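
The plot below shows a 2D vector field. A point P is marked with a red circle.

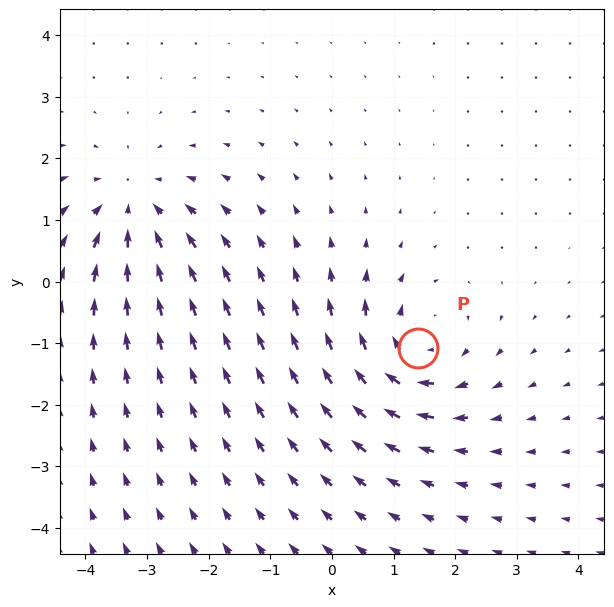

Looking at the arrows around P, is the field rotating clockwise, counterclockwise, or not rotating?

clockwise

Near P at (1.4, -1.1) the arrows circulate clockwise. The curl (z-component) there is about -5; negative curl means clockwise rotation.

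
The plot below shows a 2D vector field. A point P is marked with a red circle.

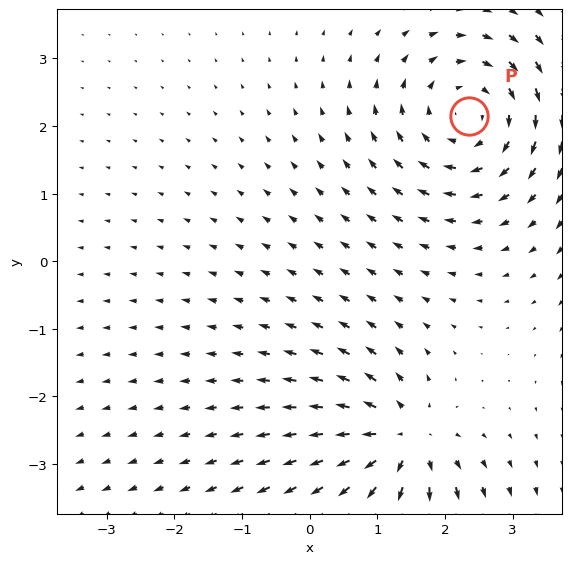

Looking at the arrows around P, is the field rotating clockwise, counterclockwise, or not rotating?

clockwise

Near P at (2.4, 2.1) the arrows circulate clockwise. The curl (z-component) there is about -4; negative curl means clockwise rotation.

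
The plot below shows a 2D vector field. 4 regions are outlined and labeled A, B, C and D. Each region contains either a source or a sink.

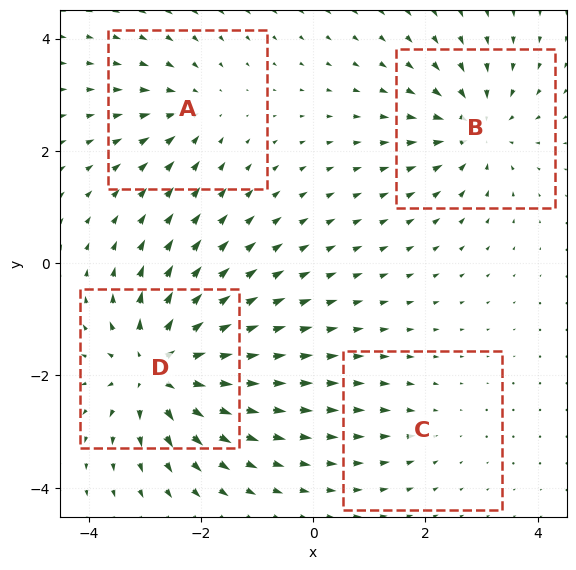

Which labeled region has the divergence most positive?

Divergence at each region's feature centre — A: about -4, B: about -5, C: about -2, D: about +8. Region D is most positive.

D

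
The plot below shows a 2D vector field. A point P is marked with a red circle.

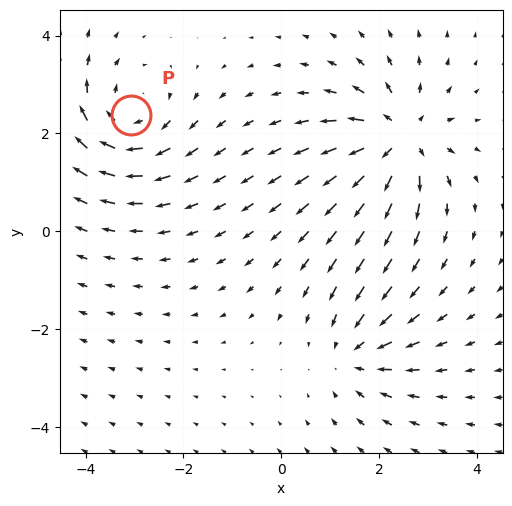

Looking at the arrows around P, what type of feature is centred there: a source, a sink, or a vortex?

At P (-3.1, 2.4) the arrows circulate clockwise. Divergence ≈0, curl about -4 — near-zero divergence with nonzero curl is a vortex.

vortex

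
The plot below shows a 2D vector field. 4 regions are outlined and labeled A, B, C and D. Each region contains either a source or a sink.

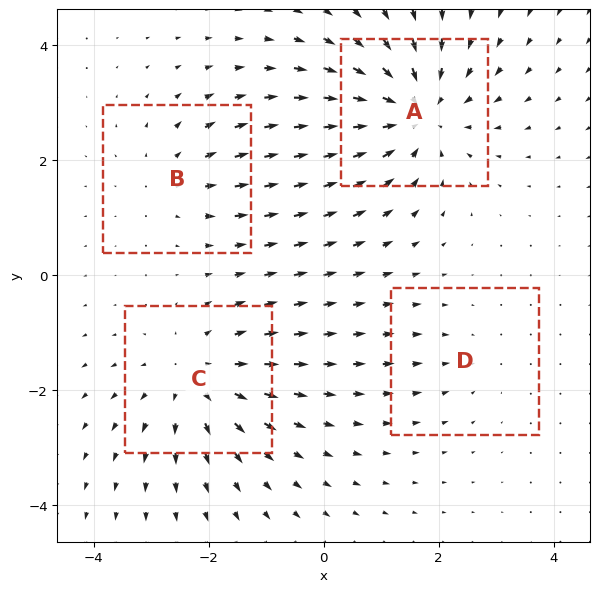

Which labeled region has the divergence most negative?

A

Divergence at each region's feature centre — A: about -6, B: about +3, C: about +4, D: about -2. Region A is most negative.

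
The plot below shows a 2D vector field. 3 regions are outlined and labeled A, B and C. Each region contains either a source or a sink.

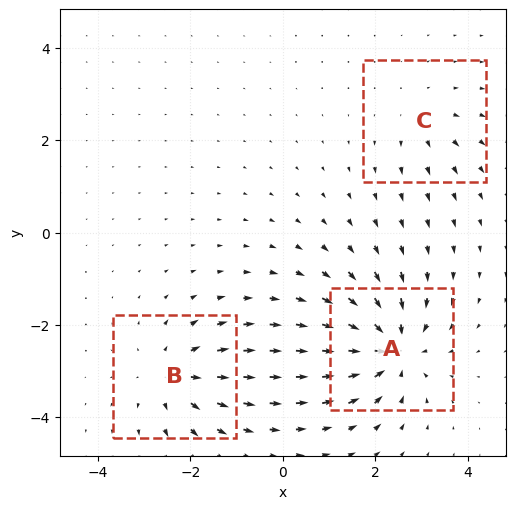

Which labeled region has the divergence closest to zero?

C

Divergence at each region's feature centre — A: about -5, B: about +4, C: about +2. Region C is closest to zero.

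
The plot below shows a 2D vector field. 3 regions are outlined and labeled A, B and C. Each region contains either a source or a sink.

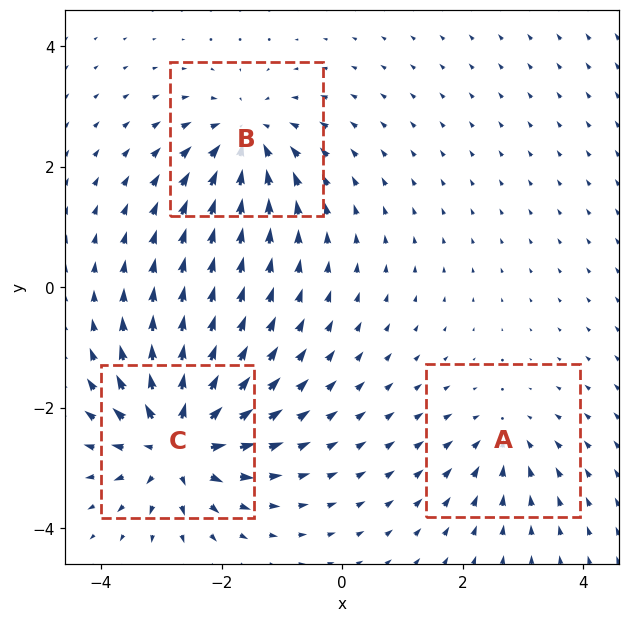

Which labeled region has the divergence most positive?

C

Divergence at each region's feature centre — A: about -3, B: about -4, C: about +6. Region C is most positive.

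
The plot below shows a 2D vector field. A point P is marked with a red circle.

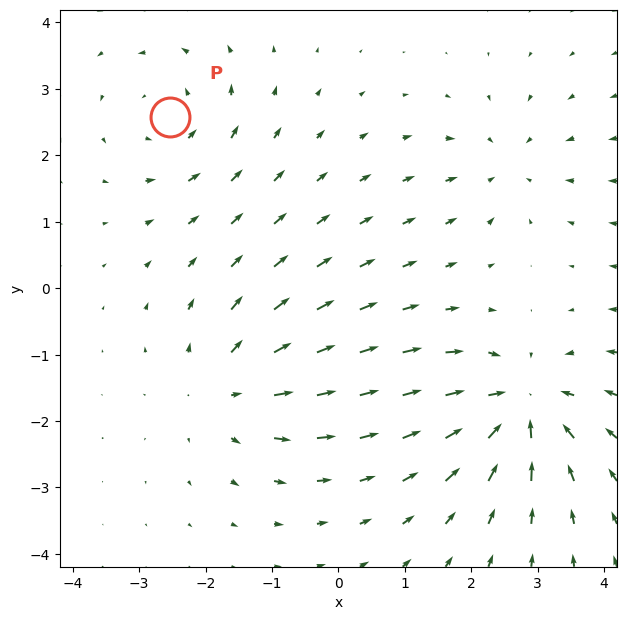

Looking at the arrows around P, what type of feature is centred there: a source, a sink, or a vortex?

At P (-2.5, 2.6) the arrows circulate counterclockwise. Divergence ≈0, curl about +4 — near-zero divergence with nonzero curl is a vortex.

vortex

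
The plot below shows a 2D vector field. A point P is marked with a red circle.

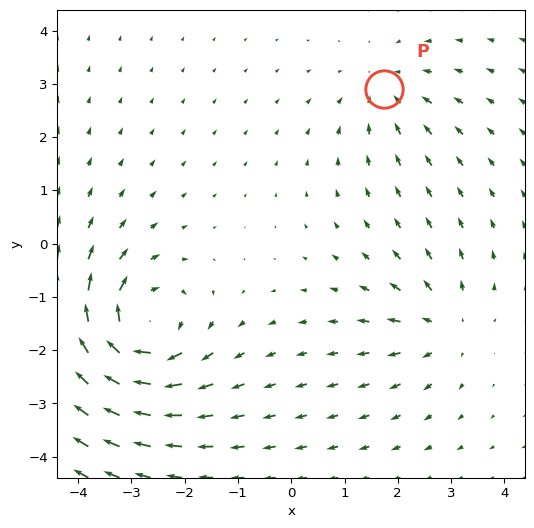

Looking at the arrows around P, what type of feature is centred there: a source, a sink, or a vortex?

sink

At P (1.7, 2.9) the arrows converge inward. Divergence about -2, curl ≈0 — negative divergence with near-zero curl is a sink.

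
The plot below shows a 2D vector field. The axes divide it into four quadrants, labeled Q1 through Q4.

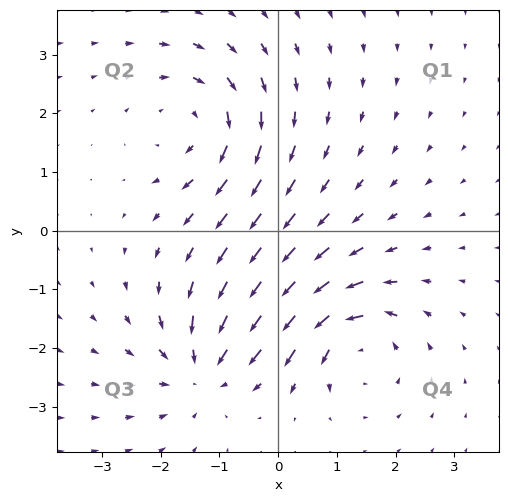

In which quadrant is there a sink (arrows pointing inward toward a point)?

Q3

The sink sits at approximately (-1.3, -2.3), which lies in quadrant Q3. The divergence there is about -4, negative as expected for a sink.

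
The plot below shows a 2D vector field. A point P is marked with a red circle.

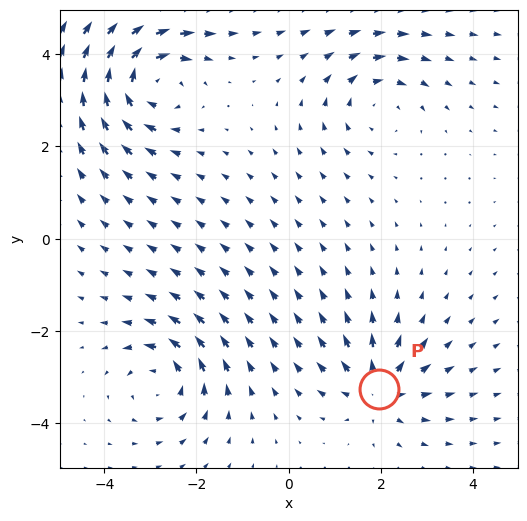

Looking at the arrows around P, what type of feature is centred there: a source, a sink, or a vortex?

source

At P (2.0, -3.3) the arrows spread outward. Divergence about +4, curl ≈0 — positive divergence with near-zero curl is a source.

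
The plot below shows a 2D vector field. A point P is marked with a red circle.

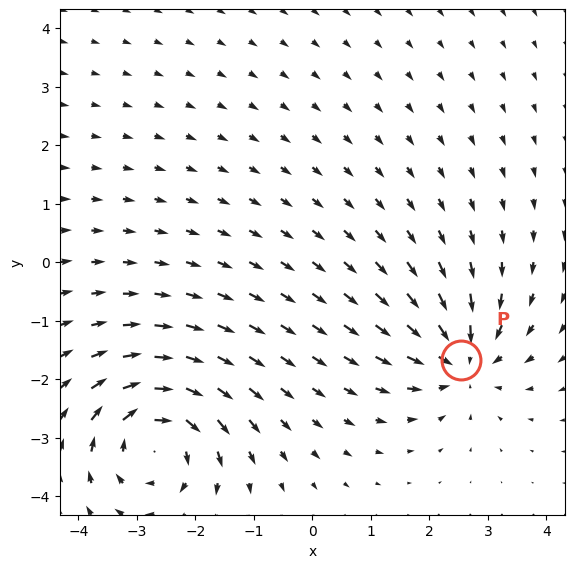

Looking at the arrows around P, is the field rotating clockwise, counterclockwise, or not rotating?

not rotating

Near P at (2.5, -1.7) the arrows show no circulation. The curl there is ≈0.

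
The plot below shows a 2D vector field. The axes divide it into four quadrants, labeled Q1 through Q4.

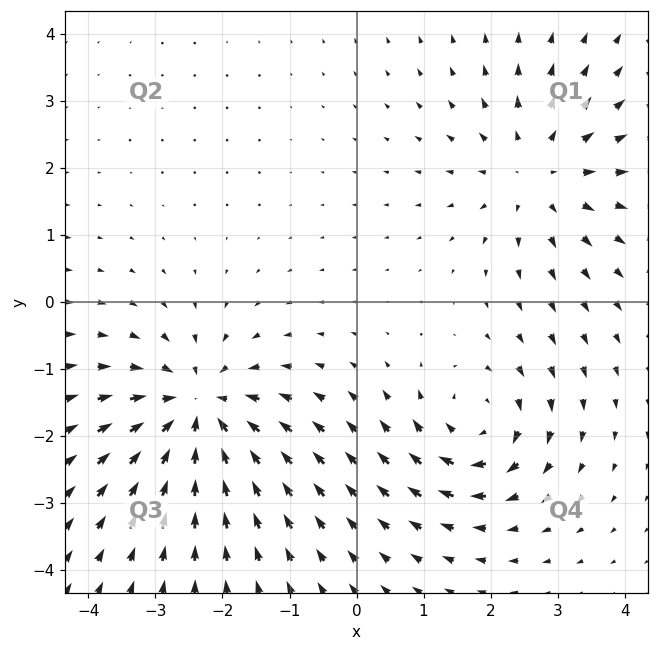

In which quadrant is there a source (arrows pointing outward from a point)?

The source sits at approximately (2.7, 1.9), which lies in quadrant Q1. The divergence there is about +3, positive as expected for a source.

Q1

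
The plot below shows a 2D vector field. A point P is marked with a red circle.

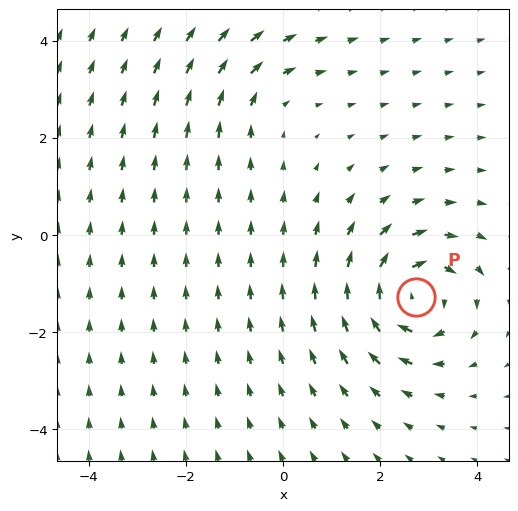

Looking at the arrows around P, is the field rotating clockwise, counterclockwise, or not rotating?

clockwise

Near P at (2.7, -1.3) the arrows circulate clockwise. The curl (z-component) there is about -6; negative curl means clockwise rotation.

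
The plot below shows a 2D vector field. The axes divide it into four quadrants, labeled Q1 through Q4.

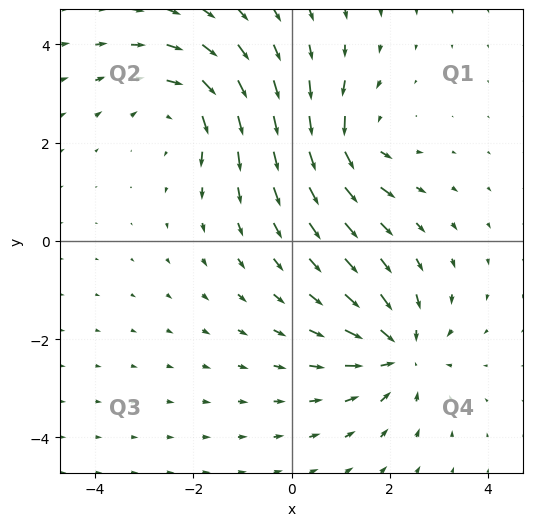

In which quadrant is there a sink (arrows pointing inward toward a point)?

The sink sits at approximately (2.2, -2.3), which lies in quadrant Q4. The divergence there is about -4, negative as expected for a sink.

Q4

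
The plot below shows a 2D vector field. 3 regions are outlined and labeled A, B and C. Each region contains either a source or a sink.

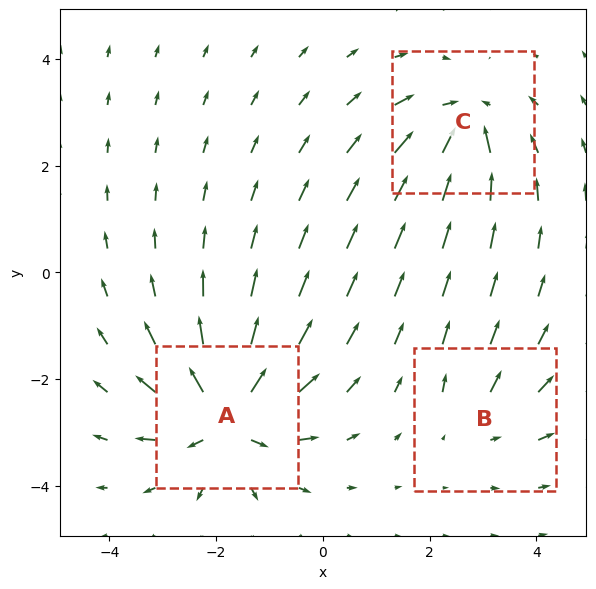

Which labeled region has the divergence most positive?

A

Divergence at each region's feature centre — A: about +6, B: about +2, C: about -4. Region A is most positive.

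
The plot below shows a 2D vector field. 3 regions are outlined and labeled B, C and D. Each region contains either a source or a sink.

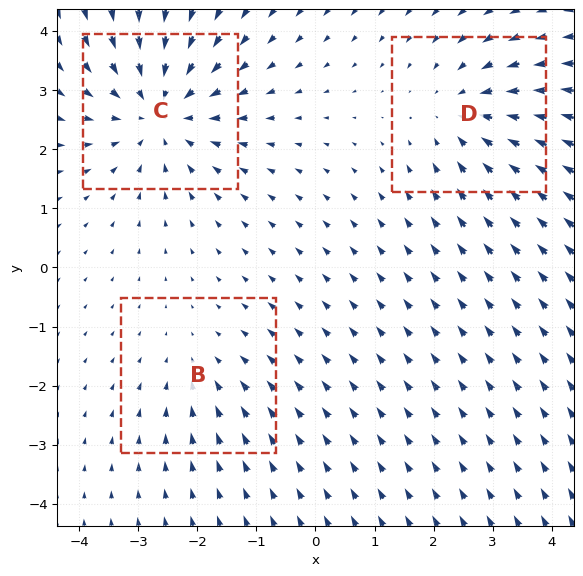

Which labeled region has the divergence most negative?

Divergence at each region's feature centre — B: about -2, C: about -4, D: about -3. Region C is most negative.

C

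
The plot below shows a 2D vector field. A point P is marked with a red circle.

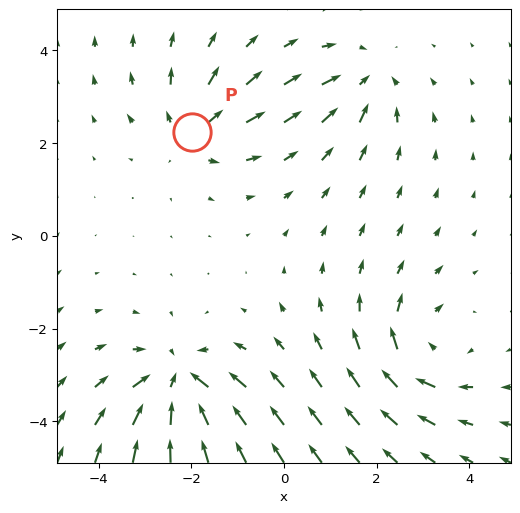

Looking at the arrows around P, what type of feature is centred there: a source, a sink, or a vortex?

source

At P (-2.0, 2.2) the arrows spread outward. Divergence about +4, curl ≈0 — positive divergence with near-zero curl is a source.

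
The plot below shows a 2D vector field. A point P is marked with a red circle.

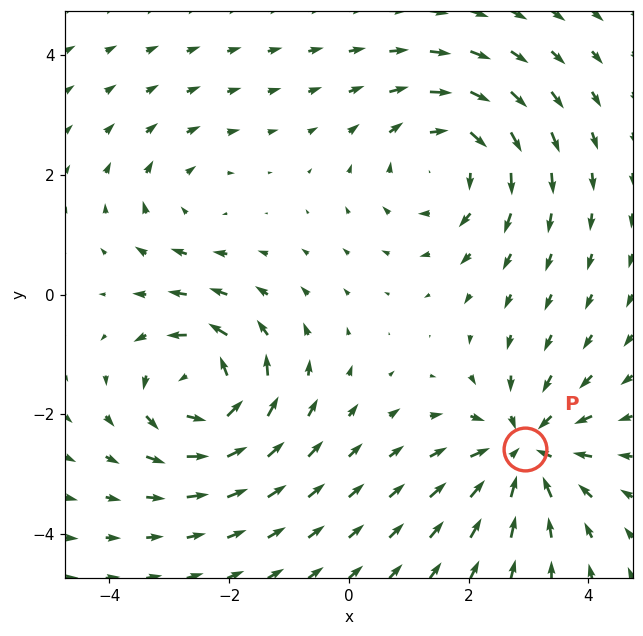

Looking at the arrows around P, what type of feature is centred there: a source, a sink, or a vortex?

At P (2.9, -2.6) the arrows converge inward. Divergence about -5, curl ≈0 — negative divergence with near-zero curl is a sink.

sink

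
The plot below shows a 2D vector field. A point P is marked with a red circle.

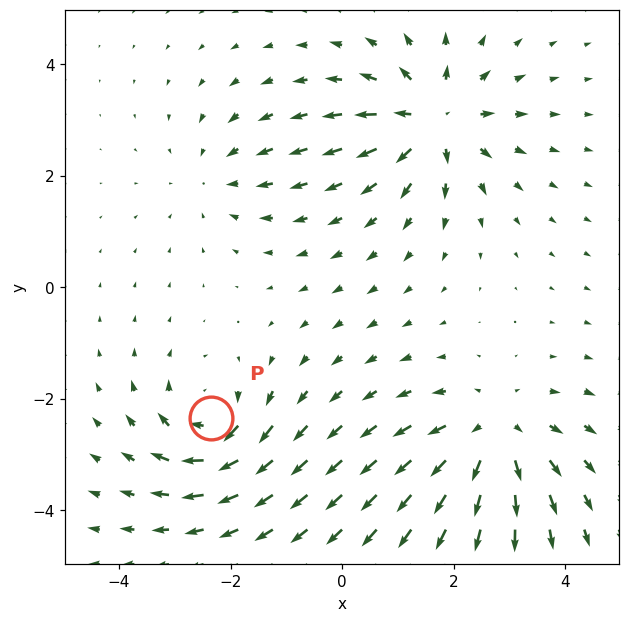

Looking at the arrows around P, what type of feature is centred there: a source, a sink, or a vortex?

At P (-2.4, -2.3) the arrows circulate clockwise. Divergence ≈0, curl about -5 — near-zero divergence with nonzero curl is a vortex.

vortex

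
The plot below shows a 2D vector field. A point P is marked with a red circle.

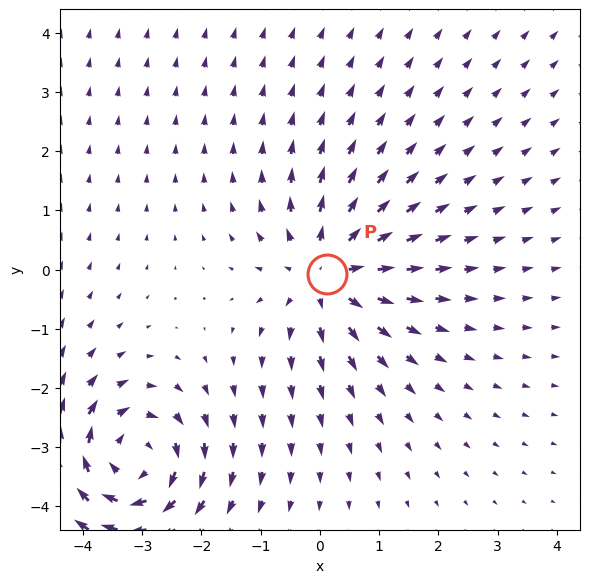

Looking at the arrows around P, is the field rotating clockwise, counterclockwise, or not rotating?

not rotating

Near P at (0.1, -0.1) the arrows show no circulation. The curl there is ≈0.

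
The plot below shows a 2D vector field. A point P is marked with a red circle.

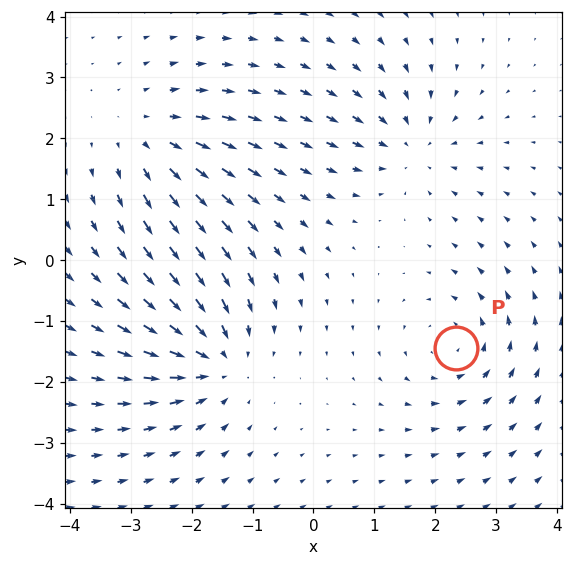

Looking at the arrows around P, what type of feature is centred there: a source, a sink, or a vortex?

vortex

At P (2.3, -1.4) the arrows circulate counterclockwise. Divergence ≈0, curl about +4 — near-zero divergence with nonzero curl is a vortex.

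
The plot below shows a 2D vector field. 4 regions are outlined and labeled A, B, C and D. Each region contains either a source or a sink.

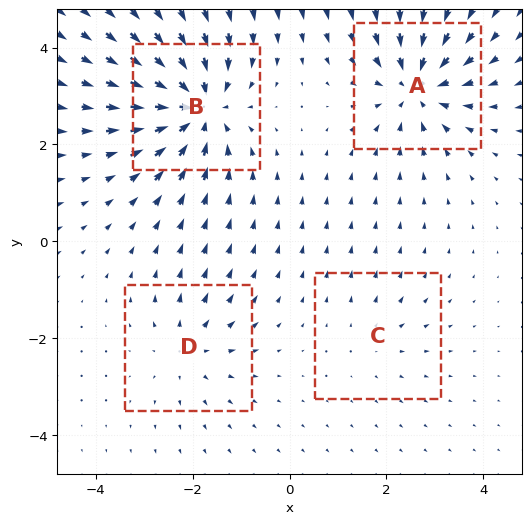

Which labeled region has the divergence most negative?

Divergence at each region's feature centre — A: about -6, B: about -7, C: about +2, D: about +3. Region B is most negative.

B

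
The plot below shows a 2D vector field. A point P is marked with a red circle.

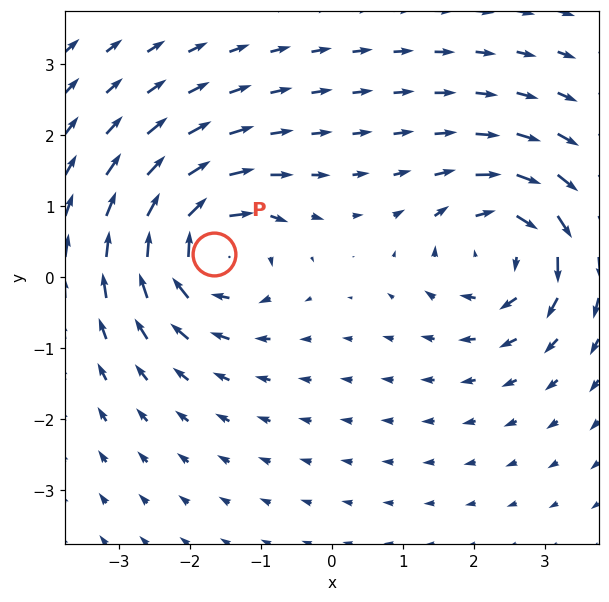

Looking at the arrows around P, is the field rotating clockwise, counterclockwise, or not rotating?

clockwise

Near P at (-1.7, 0.3) the arrows circulate clockwise. The curl (z-component) there is about -6; negative curl means clockwise rotation.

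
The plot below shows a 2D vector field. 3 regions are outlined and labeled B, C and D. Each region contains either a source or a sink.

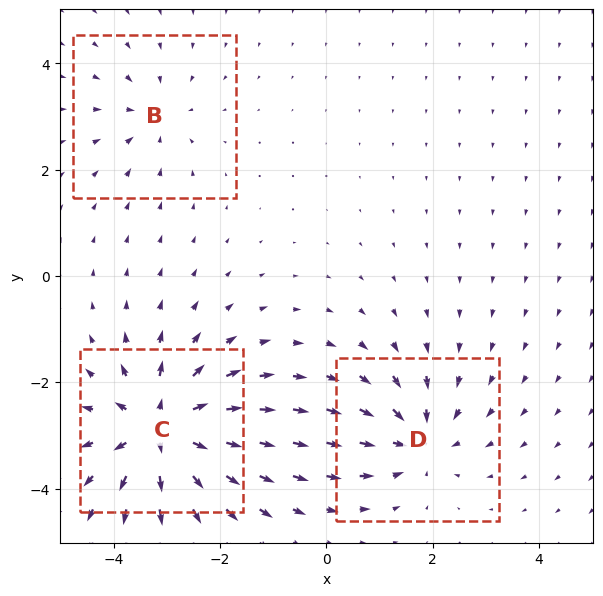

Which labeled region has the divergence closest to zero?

Divergence at each region's feature centre — B: about -2, C: about +6, D: about -4. Region B is closest to zero.

B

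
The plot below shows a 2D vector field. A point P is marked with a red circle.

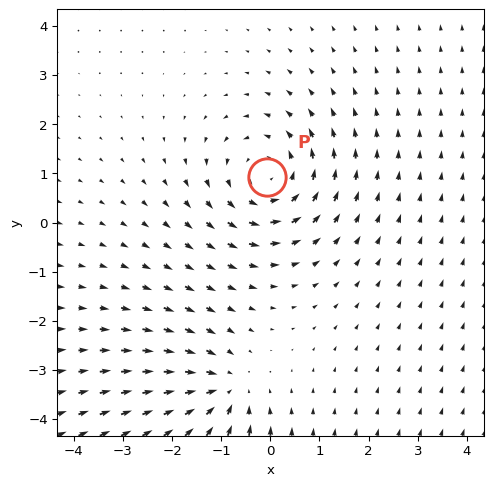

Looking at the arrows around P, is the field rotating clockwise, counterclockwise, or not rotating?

counterclockwise

Near P at (-0.1, 0.9) the arrows circulate counterclockwise. The curl (z-component) there is about +4; positive curl means counterclockwise rotation.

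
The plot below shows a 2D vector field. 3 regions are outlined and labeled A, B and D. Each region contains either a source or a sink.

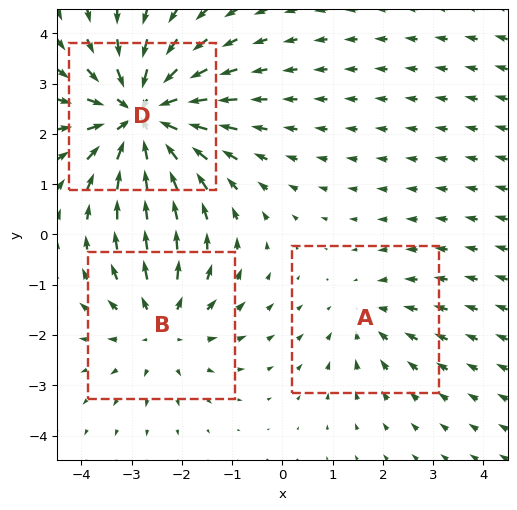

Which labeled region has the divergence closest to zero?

A

Divergence at each region's feature centre — A: about -2, B: about +3, D: about -5. Region A is closest to zero.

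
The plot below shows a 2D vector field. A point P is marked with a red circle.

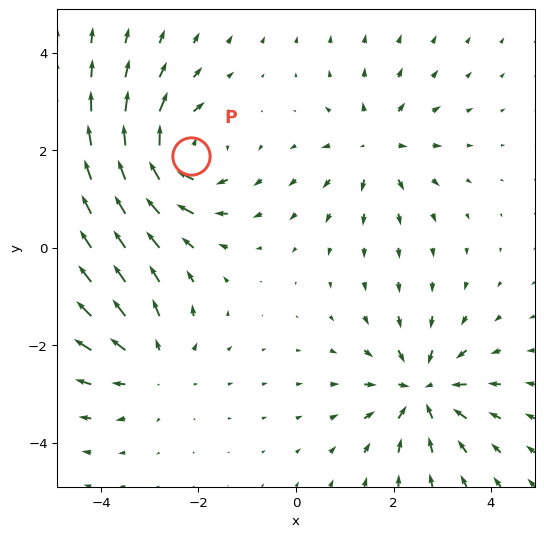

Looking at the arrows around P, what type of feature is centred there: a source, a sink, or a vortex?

vortex

At P (-2.2, 1.9) the arrows circulate clockwise. Divergence ≈0, curl about -5 — near-zero divergence with nonzero curl is a vortex.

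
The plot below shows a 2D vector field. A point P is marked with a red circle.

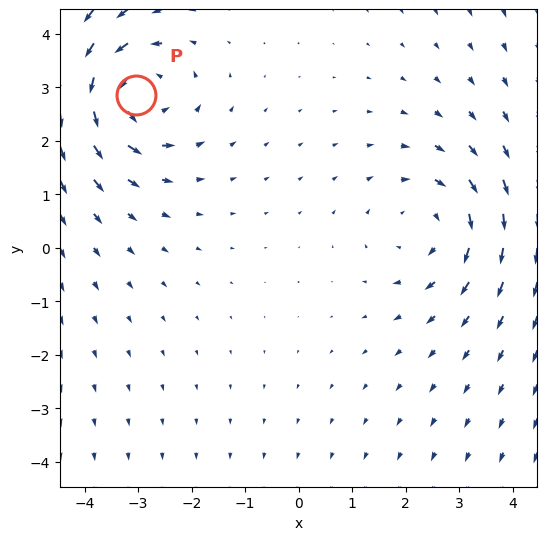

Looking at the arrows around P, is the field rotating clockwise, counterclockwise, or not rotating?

counterclockwise

Near P at (-3.0, 2.9) the arrows circulate counterclockwise. The curl (z-component) there is about +4; positive curl means counterclockwise rotation.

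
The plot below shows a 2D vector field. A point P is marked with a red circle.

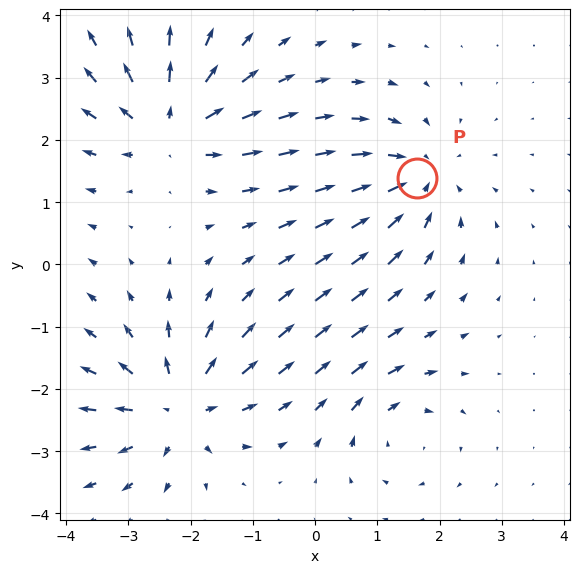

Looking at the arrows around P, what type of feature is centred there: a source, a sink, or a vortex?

At P (1.6, 1.4) the arrows converge inward. Divergence about -5, curl ≈0 — negative divergence with near-zero curl is a sink.

sink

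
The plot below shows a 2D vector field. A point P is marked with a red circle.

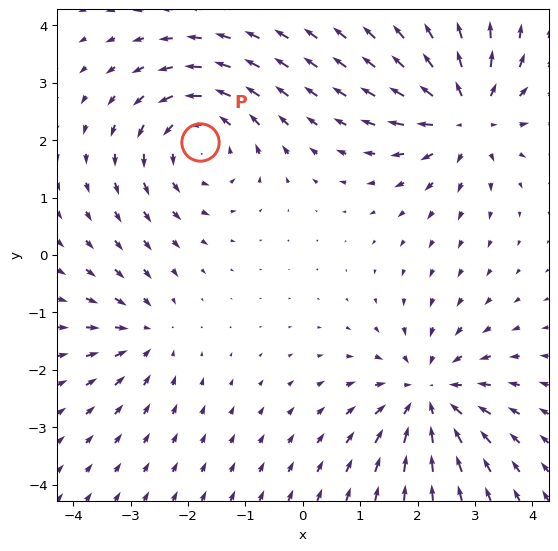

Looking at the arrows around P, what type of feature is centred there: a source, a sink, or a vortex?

At P (-1.8, 2.0) the arrows circulate counterclockwise. Divergence ≈0, curl about +5 — near-zero divergence with nonzero curl is a vortex.

vortex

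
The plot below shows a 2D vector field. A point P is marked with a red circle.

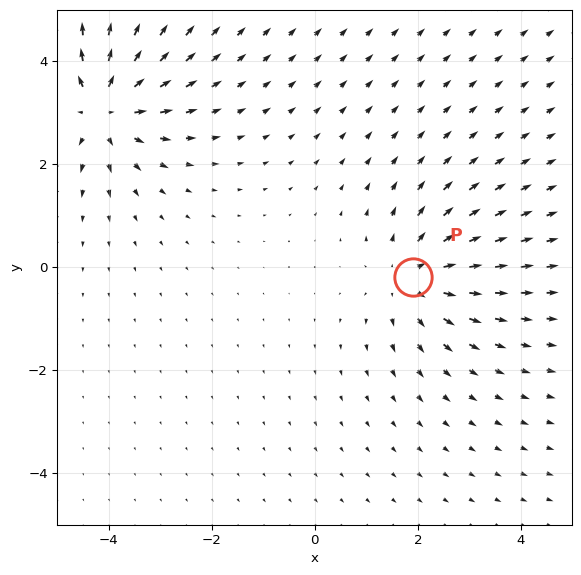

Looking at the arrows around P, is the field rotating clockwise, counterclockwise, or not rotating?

Near P at (1.9, -0.2) the arrows show no circulation. The curl there is ≈0.

not rotating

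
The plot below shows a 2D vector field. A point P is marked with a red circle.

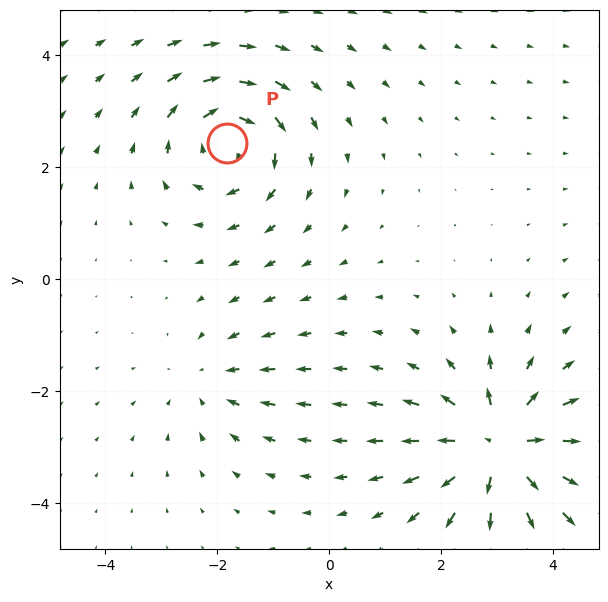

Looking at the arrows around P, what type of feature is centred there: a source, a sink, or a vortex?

vortex

At P (-1.8, 2.4) the arrows circulate clockwise. Divergence ≈0, curl about -5 — near-zero divergence with nonzero curl is a vortex.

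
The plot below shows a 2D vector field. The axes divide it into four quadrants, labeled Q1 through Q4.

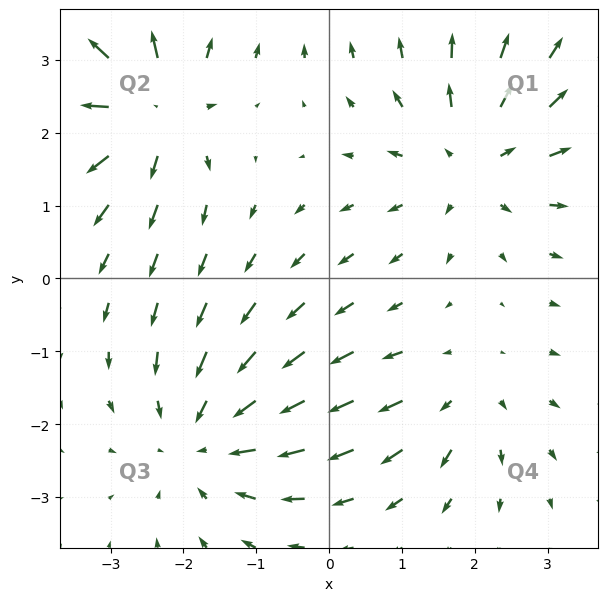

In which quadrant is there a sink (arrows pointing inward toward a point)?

The sink sits at approximately (-1.7, -2.2), which lies in quadrant Q3. The divergence there is about -4, negative as expected for a sink.

Q3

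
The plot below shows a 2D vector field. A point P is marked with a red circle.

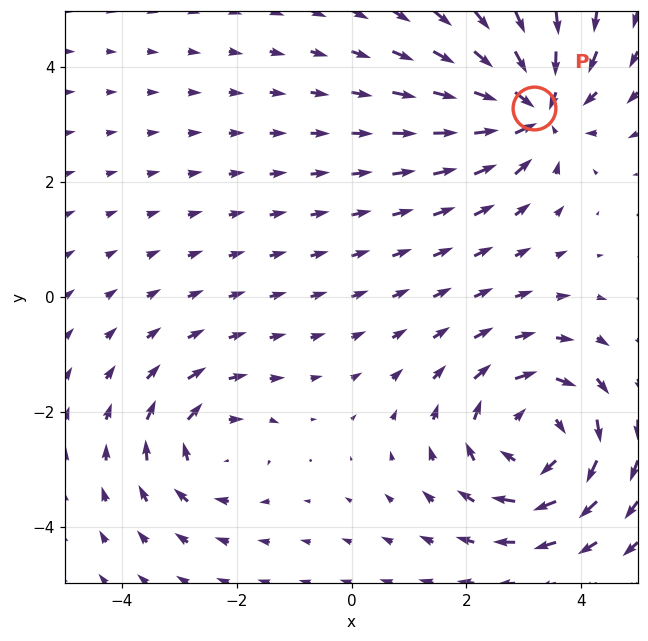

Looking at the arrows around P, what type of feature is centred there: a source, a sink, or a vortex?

sink

At P (3.2, 3.3) the arrows converge inward. Divergence about -5, curl ≈0 — negative divergence with near-zero curl is a sink.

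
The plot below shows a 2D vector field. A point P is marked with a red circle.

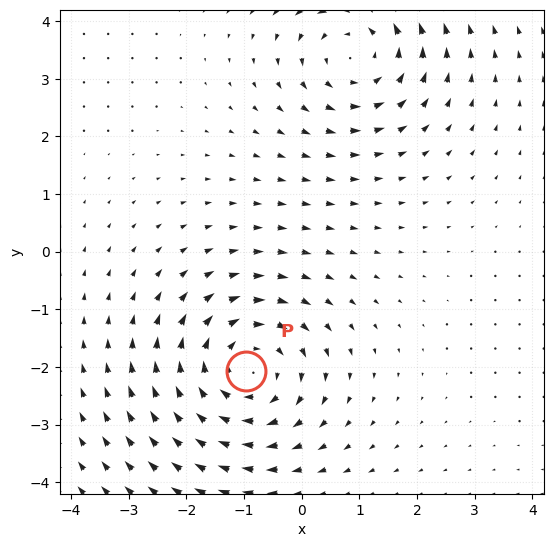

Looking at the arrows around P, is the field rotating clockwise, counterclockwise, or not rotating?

Near P at (-1.0, -2.1) the arrows circulate clockwise. The curl (z-component) there is about -4; negative curl means clockwise rotation.

clockwise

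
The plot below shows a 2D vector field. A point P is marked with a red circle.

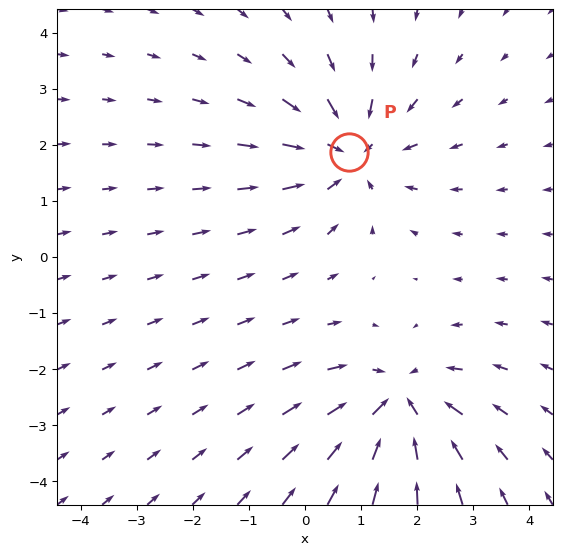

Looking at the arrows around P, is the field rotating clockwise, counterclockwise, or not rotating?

not rotating

Near P at (0.8, 1.9) the arrows show no circulation. The curl there is ≈0.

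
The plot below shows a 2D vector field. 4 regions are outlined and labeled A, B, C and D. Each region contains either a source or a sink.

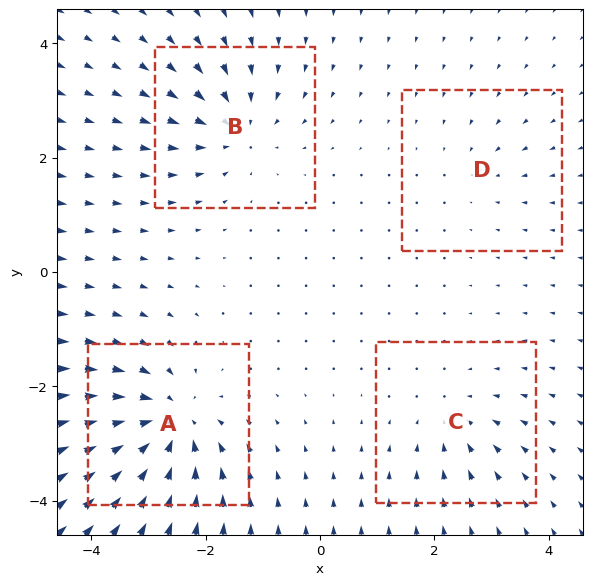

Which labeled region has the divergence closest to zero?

Divergence at each region's feature centre — A: about -7, B: about -5, C: about -3, D: about -2. Region D is closest to zero.

D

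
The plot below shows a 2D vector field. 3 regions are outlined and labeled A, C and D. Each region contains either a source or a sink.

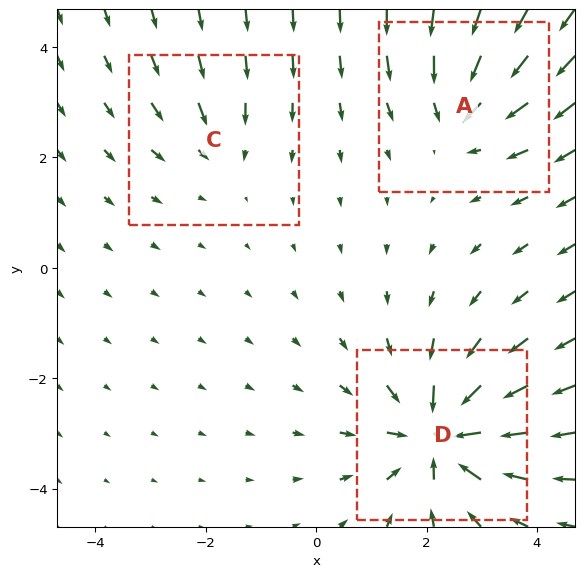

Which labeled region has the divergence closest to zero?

Divergence at each region's feature centre — A: about -4, C: about -2, D: about -6. Region C is closest to zero.

C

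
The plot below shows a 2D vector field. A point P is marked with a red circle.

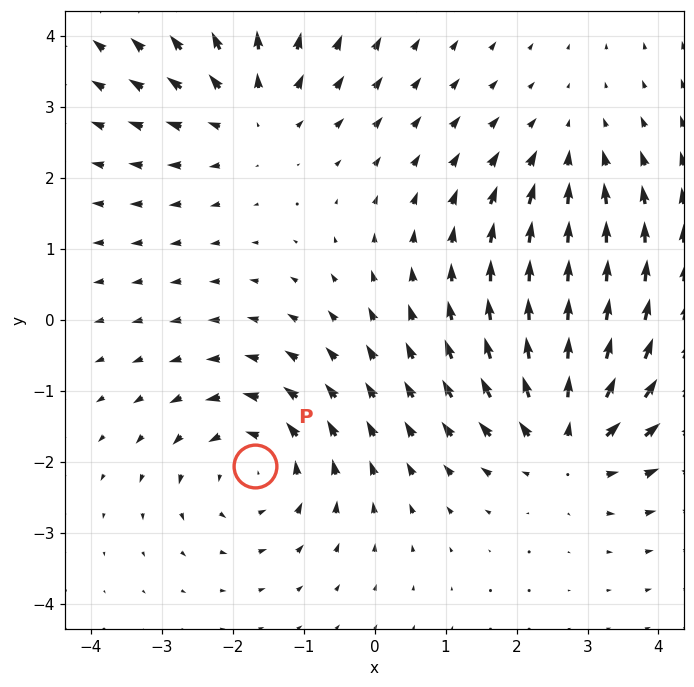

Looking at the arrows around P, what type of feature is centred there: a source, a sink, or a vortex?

At P (-1.7, -2.1) the arrows circulate counterclockwise. Divergence ≈0, curl about +4 — near-zero divergence with nonzero curl is a vortex.

vortex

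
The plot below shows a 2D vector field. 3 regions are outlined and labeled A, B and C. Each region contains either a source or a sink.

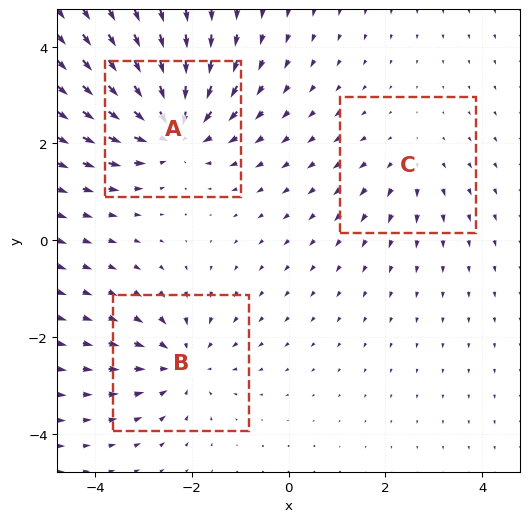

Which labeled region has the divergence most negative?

A

Divergence at each region's feature centre — A: about -5, B: about -3, C: about +2. Region A is most negative.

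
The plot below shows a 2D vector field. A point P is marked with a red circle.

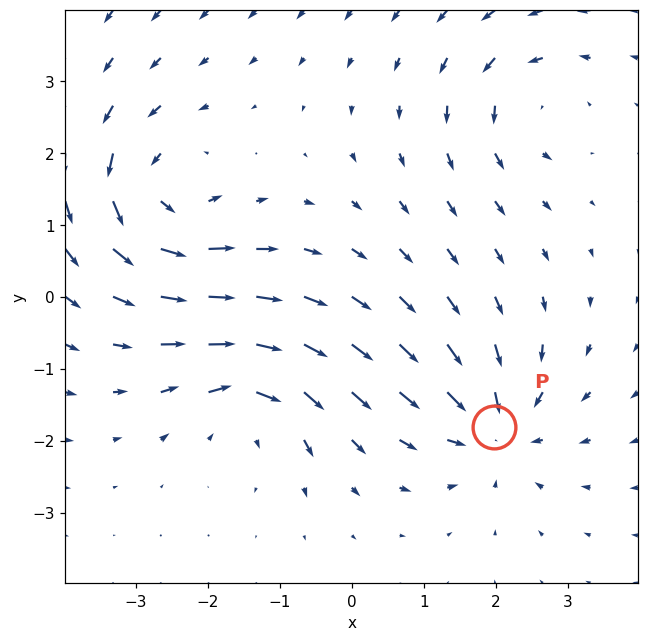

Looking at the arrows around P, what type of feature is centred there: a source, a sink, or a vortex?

At P (2.0, -1.8) the arrows converge inward. Divergence about -5, curl ≈0 — negative divergence with near-zero curl is a sink.

sink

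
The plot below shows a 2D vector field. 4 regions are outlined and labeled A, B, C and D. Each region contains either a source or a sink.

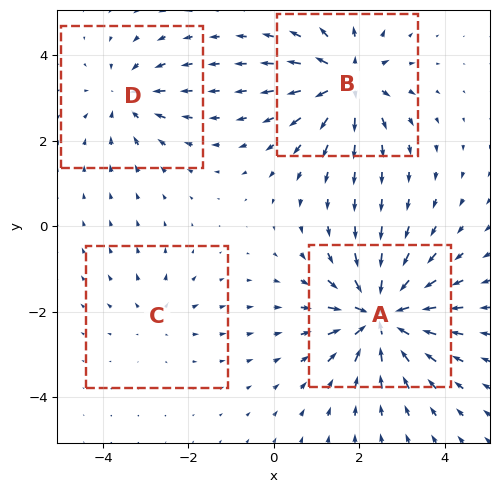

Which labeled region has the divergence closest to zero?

Divergence at each region's feature centre — A: about -8, B: about +6, C: about +2, D: about -4. Region C is closest to zero.

C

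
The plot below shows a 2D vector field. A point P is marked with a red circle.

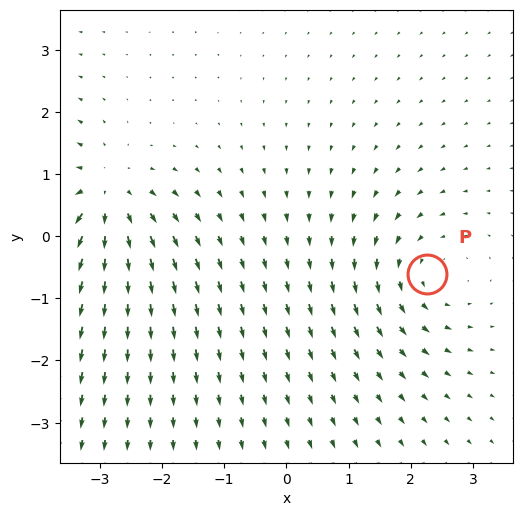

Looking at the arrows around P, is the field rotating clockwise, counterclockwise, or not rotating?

Near P at (2.3, -0.6) the arrows circulate counterclockwise. The curl (z-component) there is about +2; positive curl means counterclockwise rotation.

counterclockwise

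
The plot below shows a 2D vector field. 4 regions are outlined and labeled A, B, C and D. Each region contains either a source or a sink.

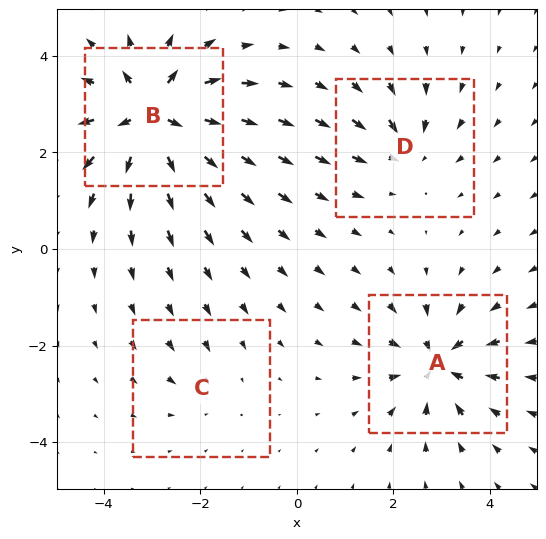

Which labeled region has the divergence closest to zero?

C

Divergence at each region's feature centre — A: about -6, B: about +9, C: about -2, D: about -4. Region C is closest to zero.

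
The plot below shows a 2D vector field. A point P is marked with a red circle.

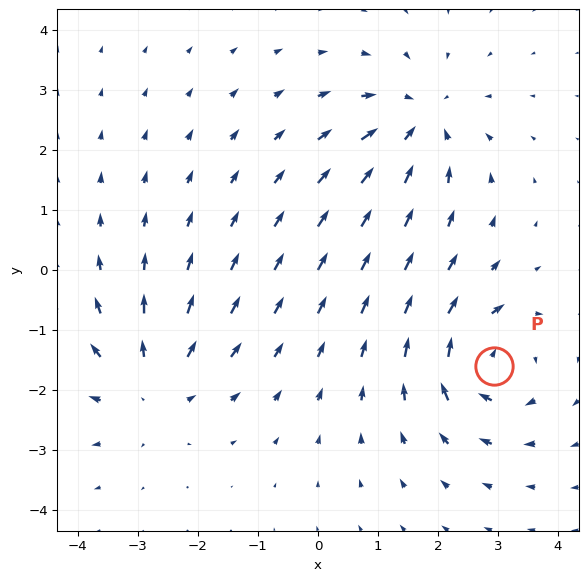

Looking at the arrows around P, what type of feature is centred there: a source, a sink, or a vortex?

At P (2.9, -1.6) the arrows circulate clockwise. Divergence ≈0, curl about -6 — near-zero divergence with nonzero curl is a vortex.

vortex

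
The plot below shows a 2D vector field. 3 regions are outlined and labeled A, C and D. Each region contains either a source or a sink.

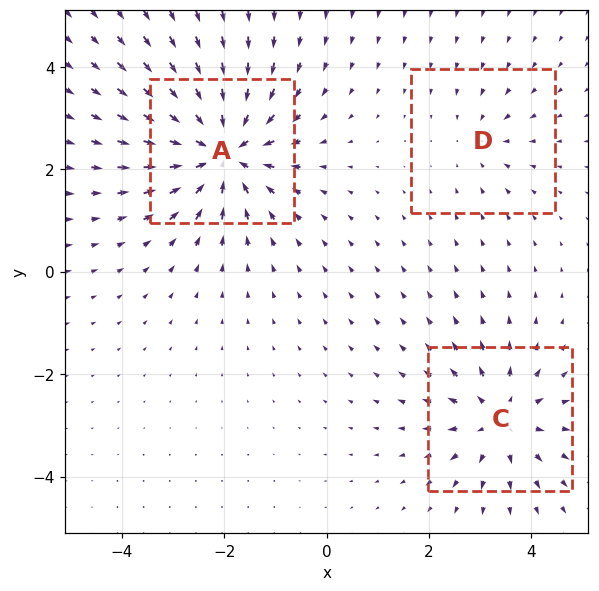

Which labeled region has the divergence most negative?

A

Divergence at each region's feature centre — A: about -6, C: about +4, D: about -2. Region A is most negative.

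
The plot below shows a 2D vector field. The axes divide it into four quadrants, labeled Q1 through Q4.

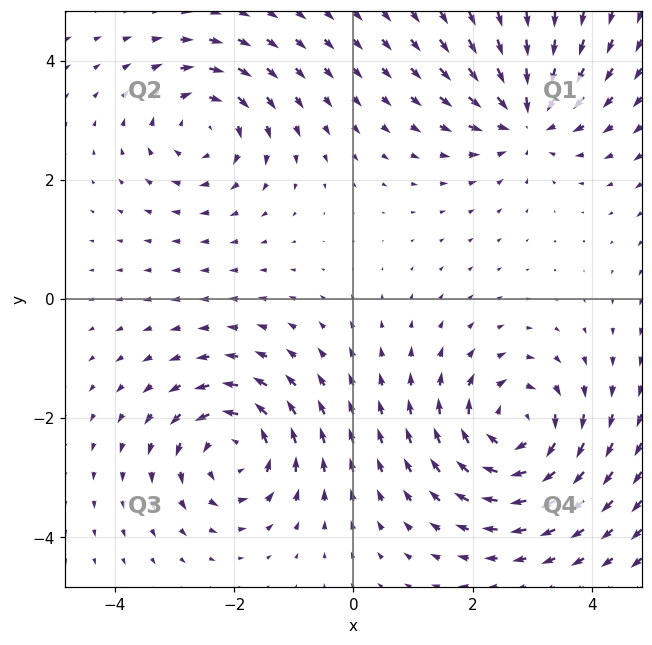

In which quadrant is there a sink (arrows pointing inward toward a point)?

Q1

The sink sits at approximately (2.9, 3.0), which lies in quadrant Q1. The divergence there is about -4, negative as expected for a sink.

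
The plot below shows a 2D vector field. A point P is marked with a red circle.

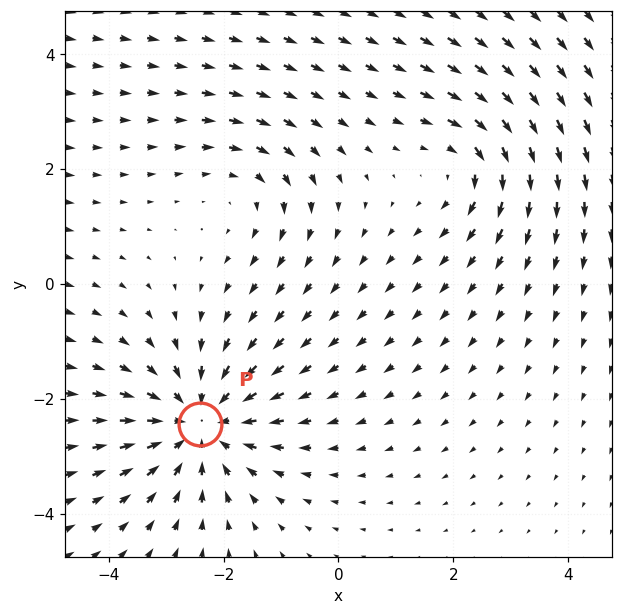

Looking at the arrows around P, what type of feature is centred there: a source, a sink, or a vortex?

At P (-2.4, -2.4) the arrows converge inward. Divergence about -4, curl ≈0 — negative divergence with near-zero curl is a sink.

sink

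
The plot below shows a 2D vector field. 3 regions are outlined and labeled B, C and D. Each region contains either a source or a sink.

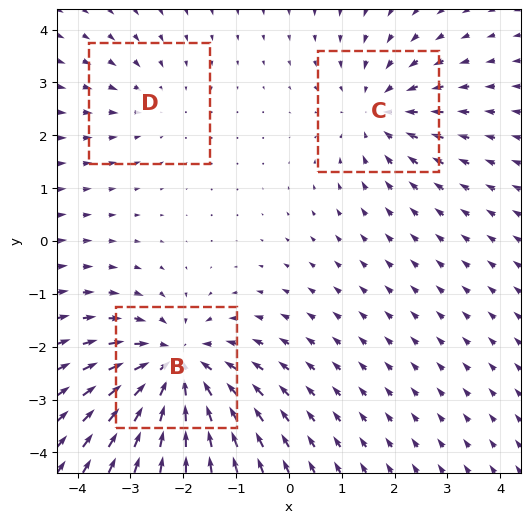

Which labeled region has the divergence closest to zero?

Divergence at each region's feature centre — B: about -5, C: about -3, D: about -2. Region D is closest to zero.

D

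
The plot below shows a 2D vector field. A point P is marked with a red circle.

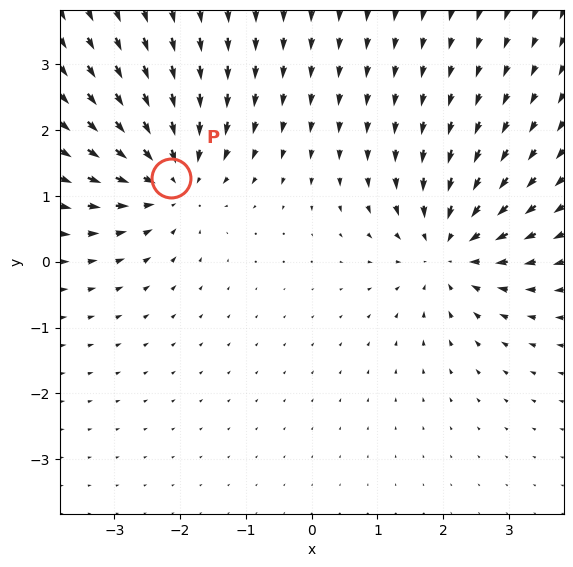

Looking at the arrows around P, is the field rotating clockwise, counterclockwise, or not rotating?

Near P at (-2.1, 1.3) the arrows show no circulation. The curl there is ≈0.

not rotating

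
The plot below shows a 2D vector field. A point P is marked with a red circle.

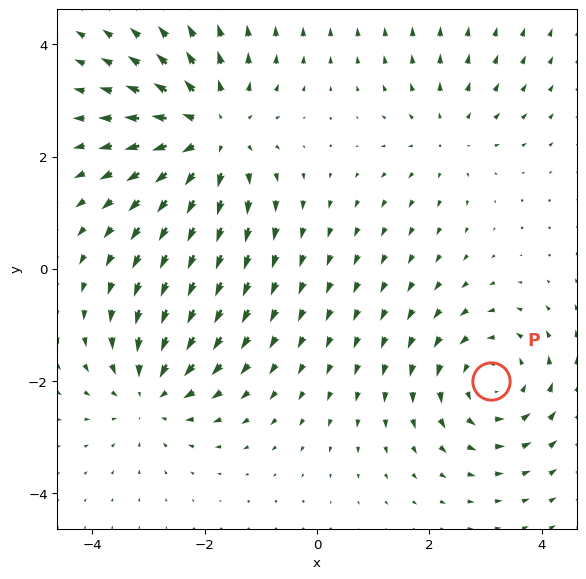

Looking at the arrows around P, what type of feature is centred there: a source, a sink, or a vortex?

vortex

At P (3.1, -2.0) the arrows circulate counterclockwise. Divergence ≈0, curl about +4 — near-zero divergence with nonzero curl is a vortex.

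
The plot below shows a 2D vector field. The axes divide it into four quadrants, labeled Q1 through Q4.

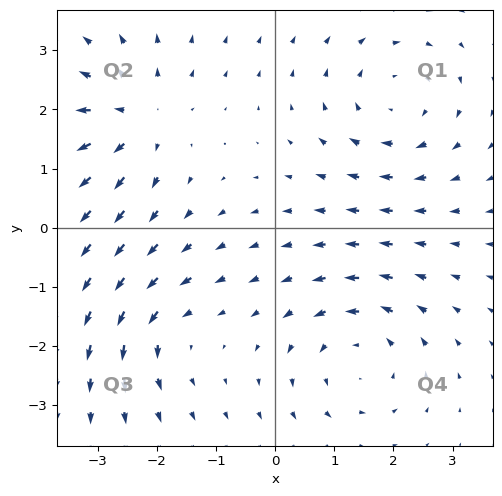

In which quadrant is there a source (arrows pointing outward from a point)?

The source sits at approximately (-2.3, 1.9), which lies in quadrant Q2. The divergence there is about +5, positive as expected for a source.

Q2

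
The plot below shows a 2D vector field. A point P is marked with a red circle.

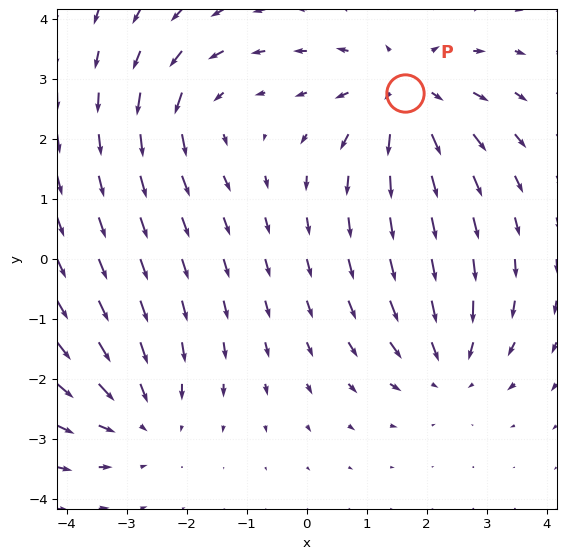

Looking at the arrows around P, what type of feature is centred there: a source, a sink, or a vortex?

source

At P (1.6, 2.8) the arrows spread outward. Divergence about +4, curl ≈0 — positive divergence with near-zero curl is a source.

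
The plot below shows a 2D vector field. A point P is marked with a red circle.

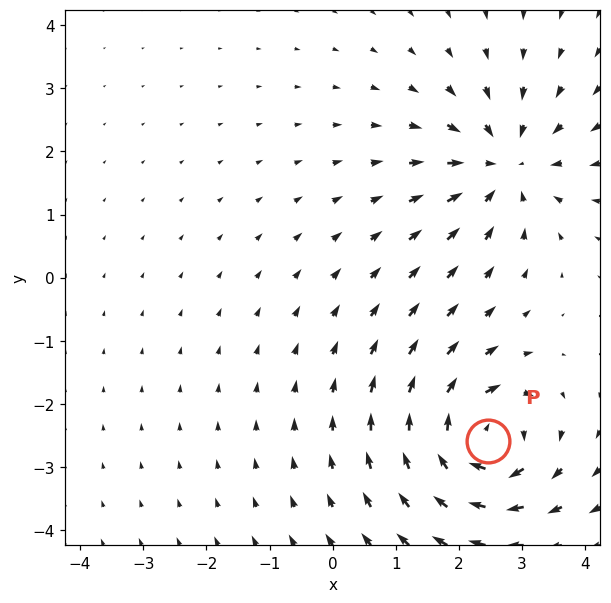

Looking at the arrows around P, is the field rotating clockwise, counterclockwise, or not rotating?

Near P at (2.5, -2.6) the arrows circulate clockwise. The curl (z-component) there is about -6; negative curl means clockwise rotation.

clockwise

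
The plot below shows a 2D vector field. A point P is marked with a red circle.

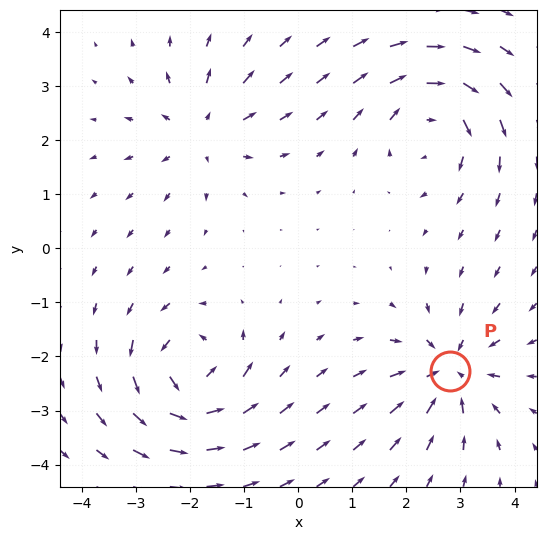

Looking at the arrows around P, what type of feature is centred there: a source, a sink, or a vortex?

At P (2.8, -2.3) the arrows converge inward. Divergence about -4, curl ≈0 — negative divergence with near-zero curl is a sink.

sink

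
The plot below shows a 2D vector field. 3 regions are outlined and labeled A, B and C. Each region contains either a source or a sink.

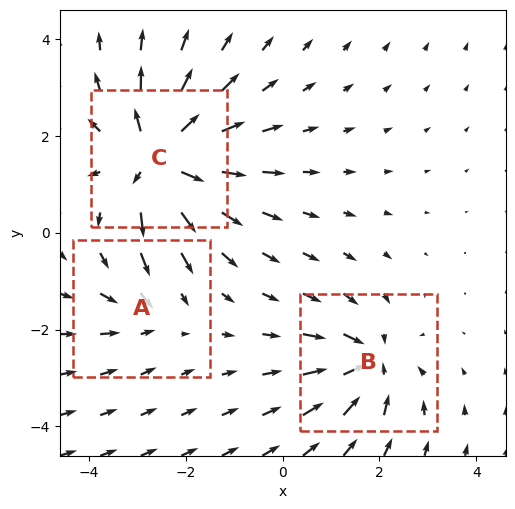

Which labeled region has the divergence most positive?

Divergence at each region's feature centre — A: about -2, B: about -4, C: about +6. Region C is most positive.

C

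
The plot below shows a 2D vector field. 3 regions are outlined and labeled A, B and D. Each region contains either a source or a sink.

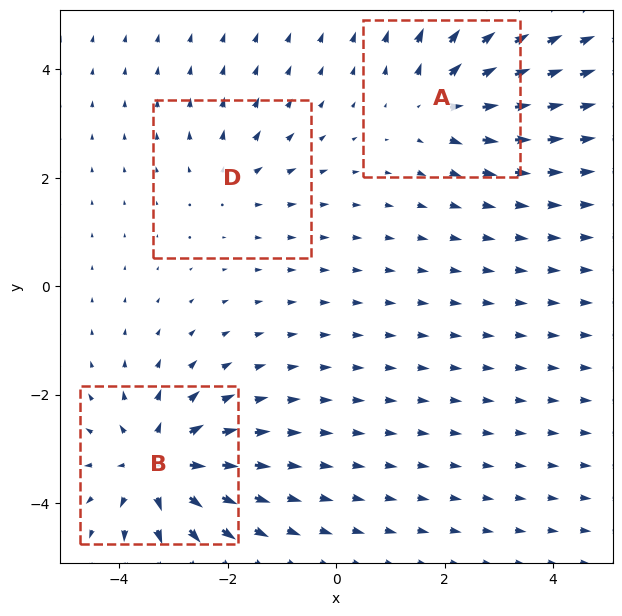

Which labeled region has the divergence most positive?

B

Divergence at each region's feature centre — A: about +4, B: about +5, D: about +2. Region B is most positive.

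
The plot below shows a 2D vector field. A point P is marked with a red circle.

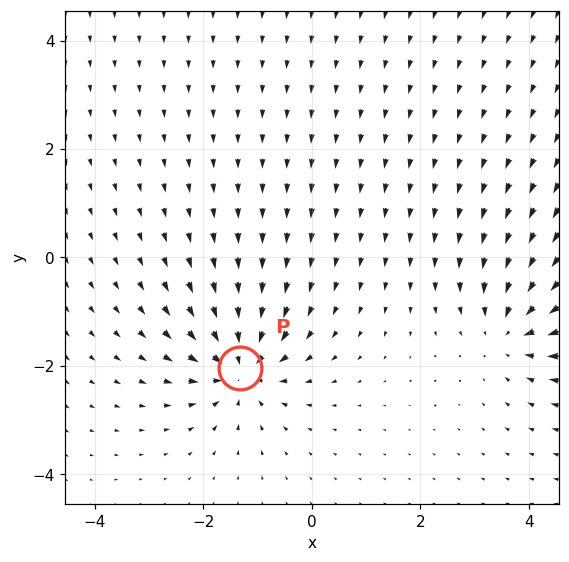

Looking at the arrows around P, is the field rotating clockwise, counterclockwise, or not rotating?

not rotating

Near P at (-1.3, -2.0) the arrows show no circulation. The curl there is ≈0.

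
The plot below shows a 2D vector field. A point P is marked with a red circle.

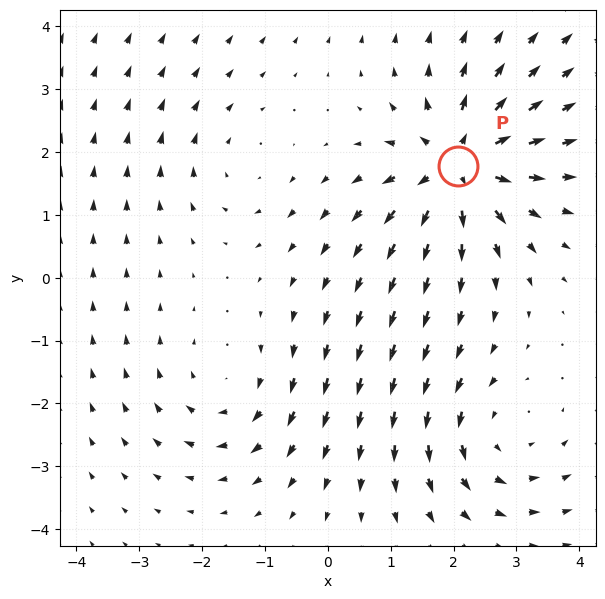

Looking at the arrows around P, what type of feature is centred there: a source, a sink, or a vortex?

At P (2.1, 1.8) the arrows spread outward. Divergence about +6, curl ≈0 — positive divergence with near-zero curl is a source.

source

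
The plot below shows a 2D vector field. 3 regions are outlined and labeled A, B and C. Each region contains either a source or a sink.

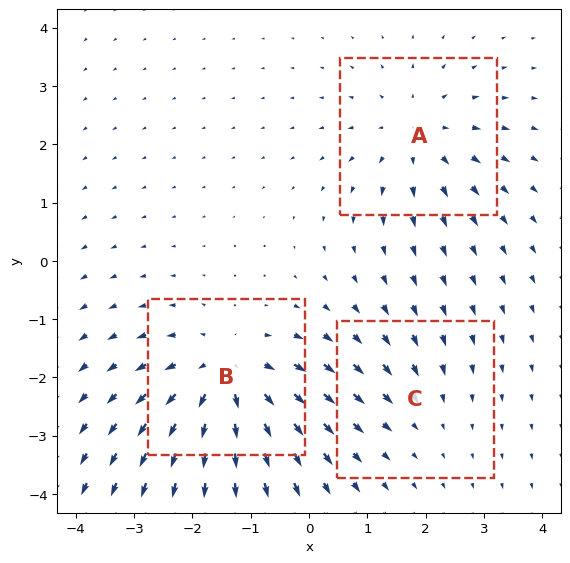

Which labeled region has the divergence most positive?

Divergence at each region's feature centre — A: about +3, B: about +5, C: about -2. Region B is most positive.

B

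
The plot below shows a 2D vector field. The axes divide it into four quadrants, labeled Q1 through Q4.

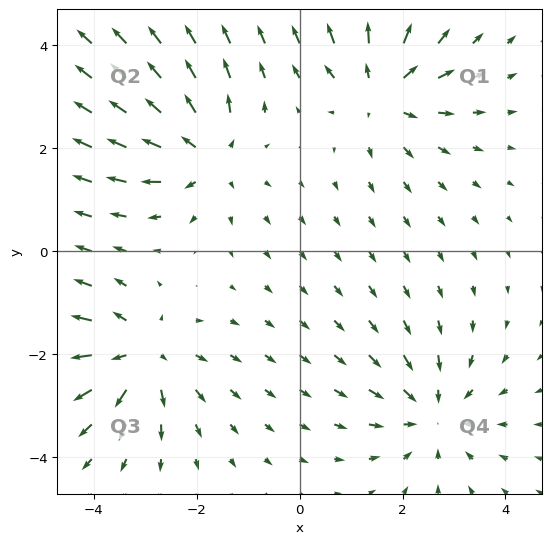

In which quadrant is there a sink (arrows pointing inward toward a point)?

The sink sits at approximately (2.6, -3.2), which lies in quadrant Q4. The divergence there is about -4, negative as expected for a sink.

Q4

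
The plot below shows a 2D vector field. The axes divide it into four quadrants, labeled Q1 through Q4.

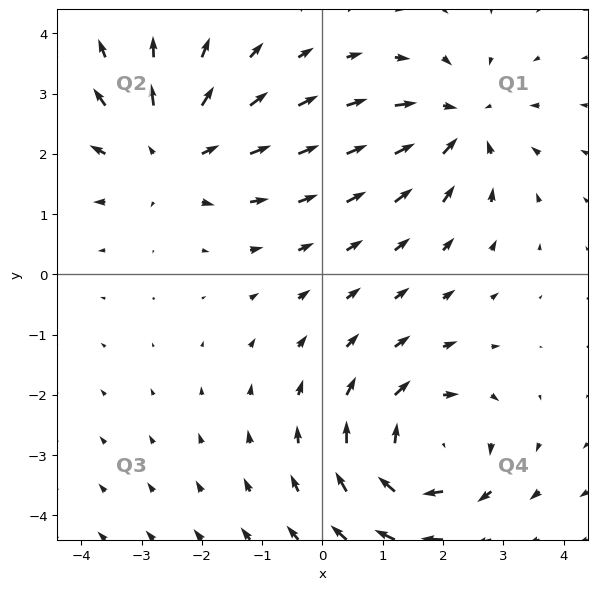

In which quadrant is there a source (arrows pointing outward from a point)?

The source sits at approximately (-2.5, 2.0), which lies in quadrant Q2. The divergence there is about +4, positive as expected for a source.

Q2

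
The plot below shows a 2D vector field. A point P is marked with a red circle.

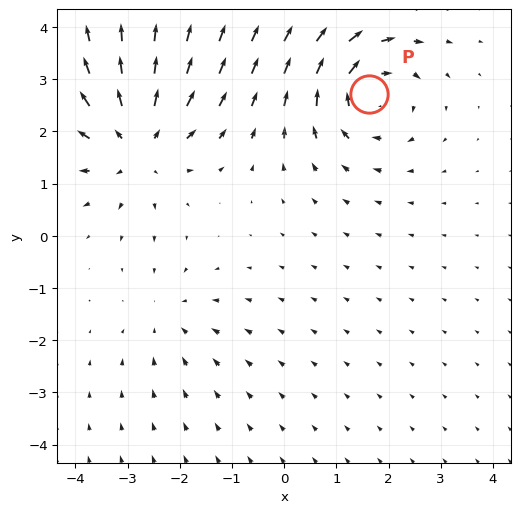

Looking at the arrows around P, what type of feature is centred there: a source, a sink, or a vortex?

vortex

At P (1.6, 2.7) the arrows circulate clockwise. Divergence ≈0, curl about -5 — near-zero divergence with nonzero curl is a vortex.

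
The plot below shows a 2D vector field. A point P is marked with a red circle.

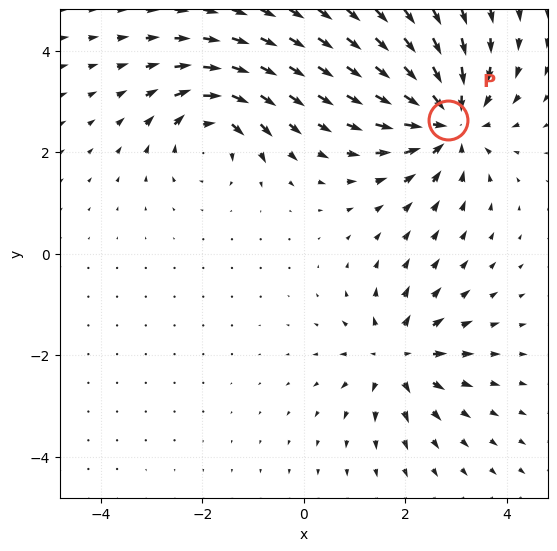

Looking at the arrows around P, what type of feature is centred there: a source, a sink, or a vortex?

At P (2.8, 2.6) the arrows converge inward. Divergence about -5, curl ≈0 — negative divergence with near-zero curl is a sink.

sink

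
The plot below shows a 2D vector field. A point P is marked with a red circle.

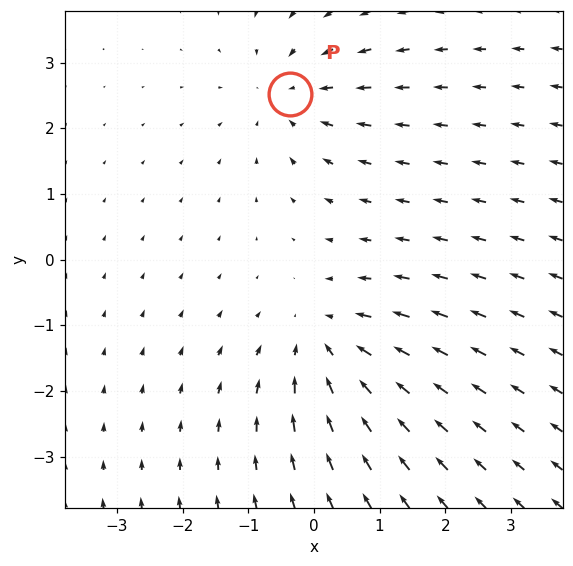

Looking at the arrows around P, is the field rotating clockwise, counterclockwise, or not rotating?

Near P at (-0.4, 2.5) the arrows show no circulation. The curl there is ≈0.

not rotating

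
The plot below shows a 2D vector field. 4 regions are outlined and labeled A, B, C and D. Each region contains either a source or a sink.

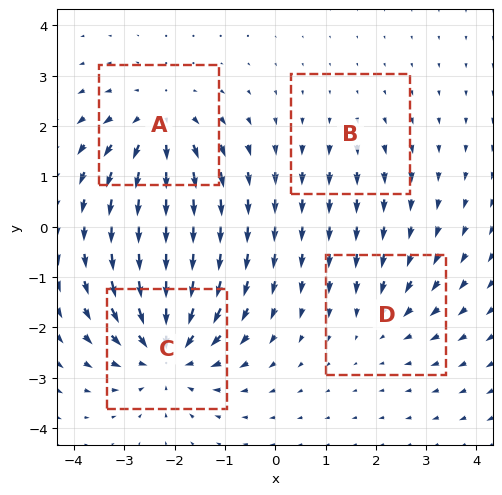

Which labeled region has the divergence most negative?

Divergence at each region's feature centre — A: about +5, B: about +2, C: about -6, D: about -3. Region C is most negative.

C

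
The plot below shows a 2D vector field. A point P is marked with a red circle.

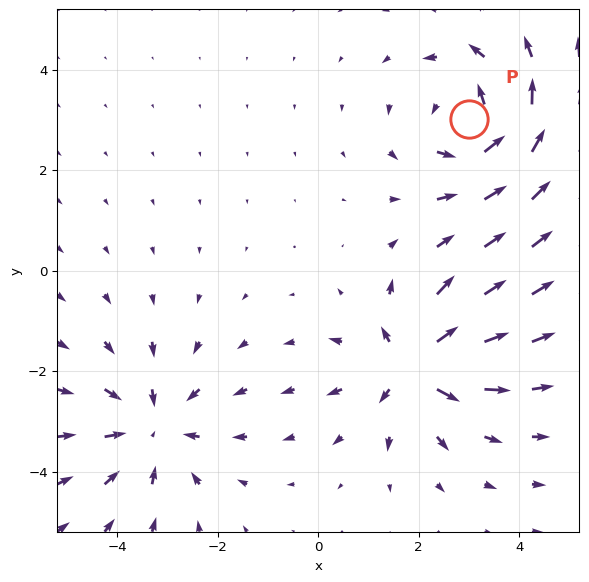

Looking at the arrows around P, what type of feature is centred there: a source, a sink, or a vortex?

vortex

At P (3.0, 3.0) the arrows circulate counterclockwise. Divergence ≈0, curl about +5 — near-zero divergence with nonzero curl is a vortex.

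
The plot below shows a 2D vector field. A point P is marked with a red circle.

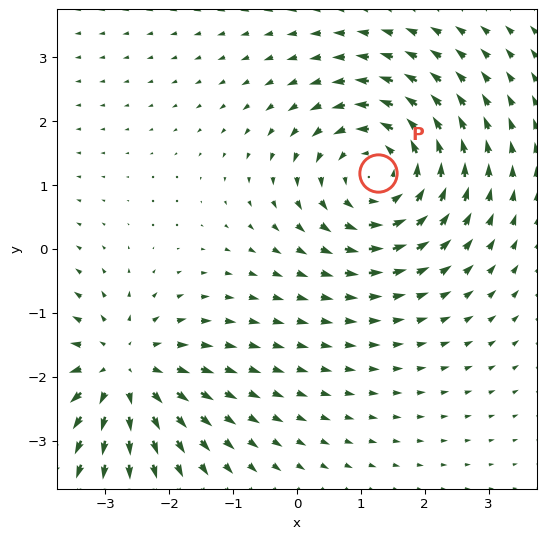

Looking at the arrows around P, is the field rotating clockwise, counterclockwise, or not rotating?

Near P at (1.3, 1.2) the arrows circulate counterclockwise. The curl (z-component) there is about +4; positive curl means counterclockwise rotation.

counterclockwise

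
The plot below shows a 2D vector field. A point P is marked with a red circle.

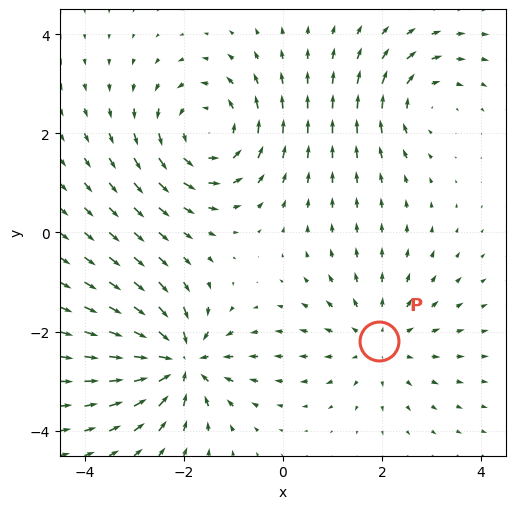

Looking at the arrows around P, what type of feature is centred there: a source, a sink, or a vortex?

At P (1.9, -2.2) the arrows spread outward. Divergence about +3, curl ≈0 — positive divergence with near-zero curl is a source.

source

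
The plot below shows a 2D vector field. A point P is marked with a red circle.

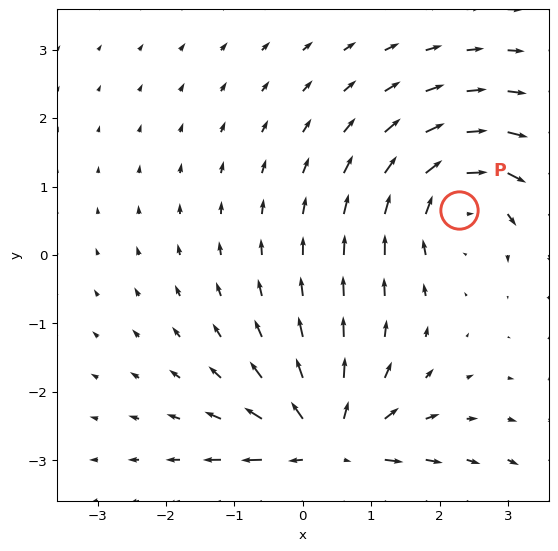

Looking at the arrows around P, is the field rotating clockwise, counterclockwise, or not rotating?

clockwise

Near P at (2.3, 0.7) the arrows circulate clockwise. The curl (z-component) there is about -3; negative curl means clockwise rotation.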